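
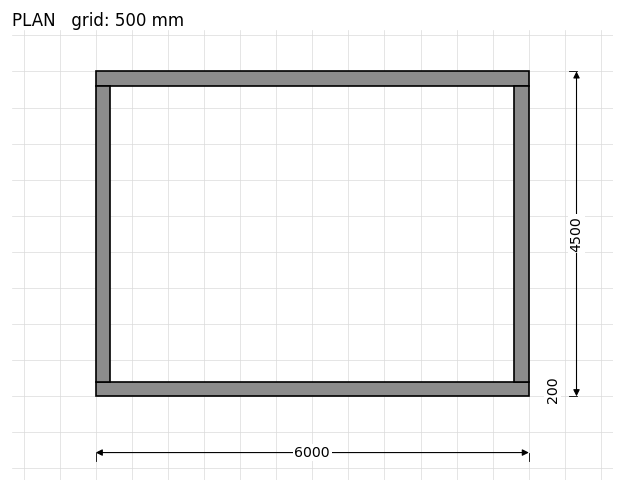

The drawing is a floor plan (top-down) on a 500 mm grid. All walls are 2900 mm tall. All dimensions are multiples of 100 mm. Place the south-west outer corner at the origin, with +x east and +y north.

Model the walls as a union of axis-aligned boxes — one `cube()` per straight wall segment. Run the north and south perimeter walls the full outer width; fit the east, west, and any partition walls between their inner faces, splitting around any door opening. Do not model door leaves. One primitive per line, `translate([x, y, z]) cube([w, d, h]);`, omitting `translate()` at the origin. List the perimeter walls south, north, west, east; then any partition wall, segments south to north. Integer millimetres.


cube([6000, 200, 2900]);
translate([0, 4300, 0]) cube([6000, 200, 2900]);
translate([0, 200, 0]) cube([200, 4100, 2900]);
translate([5800, 200, 0]) cube([200, 4100, 2900]);


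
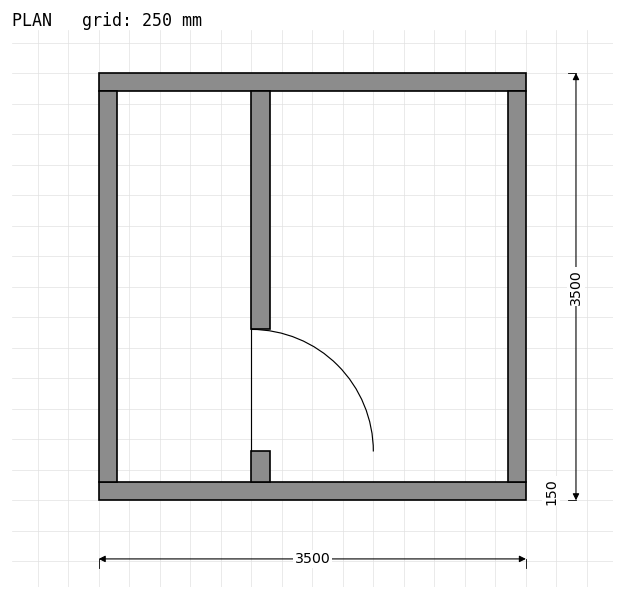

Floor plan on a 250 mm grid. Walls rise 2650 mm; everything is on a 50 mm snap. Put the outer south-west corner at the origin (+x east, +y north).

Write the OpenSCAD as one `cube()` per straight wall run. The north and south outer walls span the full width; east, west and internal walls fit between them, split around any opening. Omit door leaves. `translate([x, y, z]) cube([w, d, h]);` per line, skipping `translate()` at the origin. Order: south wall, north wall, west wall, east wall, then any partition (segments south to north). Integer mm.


cube([3500, 150, 2650]);
translate([0, 3350, 0]) cube([3500, 150, 2650]);
translate([0, 150, 0]) cube([150, 3200, 2650]);
translate([3350, 150, 0]) cube([150, 3200, 2650]);
translate([1250, 150, 0]) cube([150, 250, 2650]);
translate([1250, 1400, 0]) cube([150, 1950, 2650]);


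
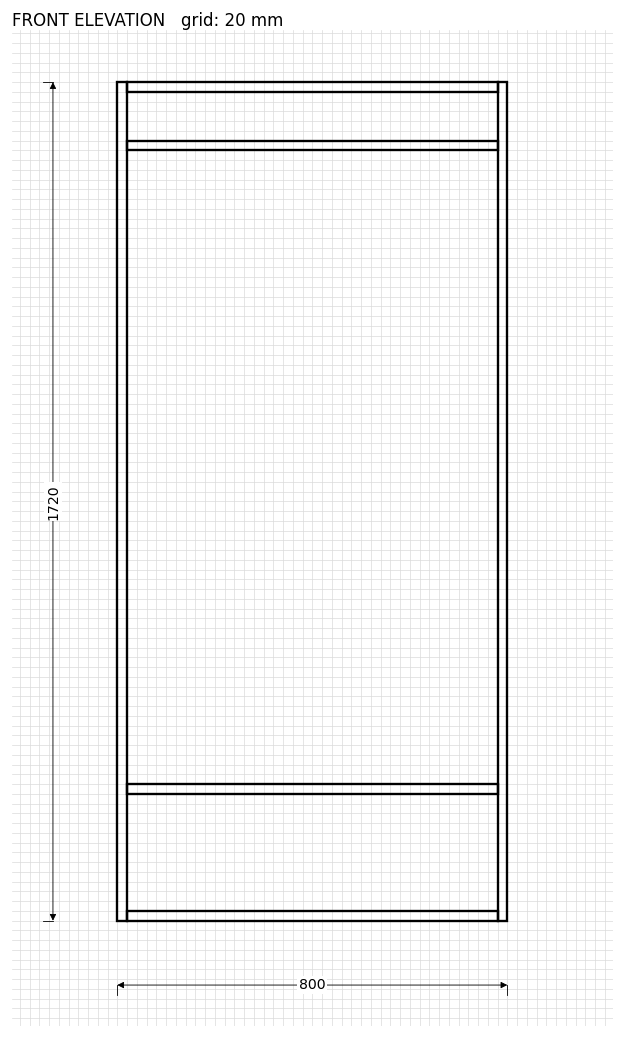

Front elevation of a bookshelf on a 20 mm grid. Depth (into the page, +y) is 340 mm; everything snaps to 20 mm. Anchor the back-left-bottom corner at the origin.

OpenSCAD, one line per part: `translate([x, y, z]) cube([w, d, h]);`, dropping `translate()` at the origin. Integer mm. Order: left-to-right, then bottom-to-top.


cube([20, 340, 1720]);
translate([20, 0, 0]) cube([760, 340, 20]);
translate([20, 0, 260]) cube([760, 340, 20]);
translate([20, 0, 1580]) cube([760, 340, 20]);
translate([20, 0, 1700]) cube([760, 340, 20]);
translate([780, 0, 0]) cube([20, 340, 1720]);


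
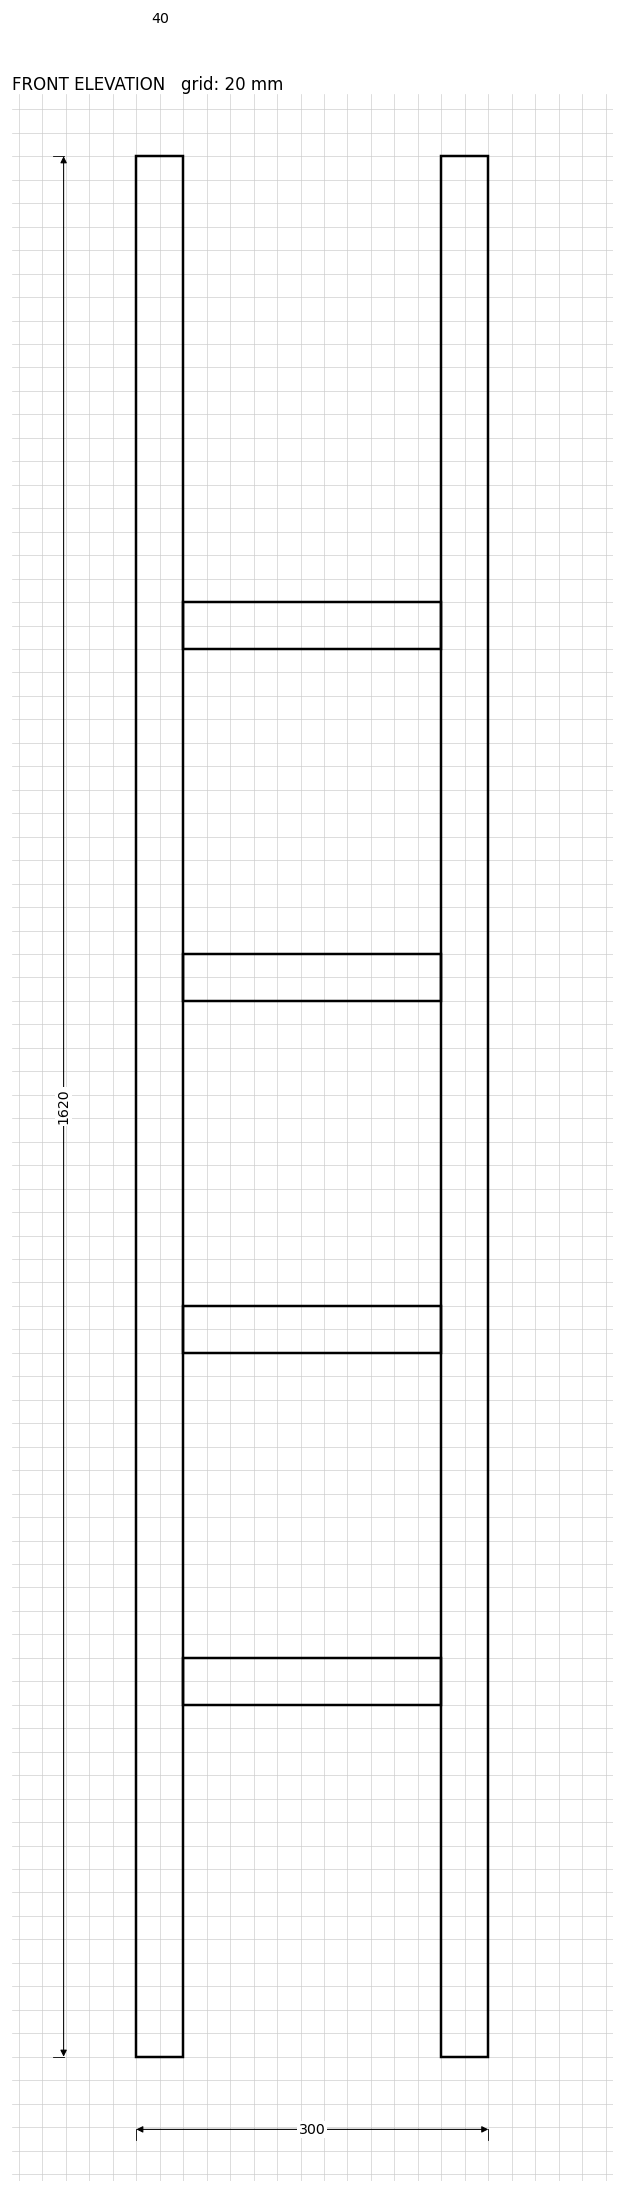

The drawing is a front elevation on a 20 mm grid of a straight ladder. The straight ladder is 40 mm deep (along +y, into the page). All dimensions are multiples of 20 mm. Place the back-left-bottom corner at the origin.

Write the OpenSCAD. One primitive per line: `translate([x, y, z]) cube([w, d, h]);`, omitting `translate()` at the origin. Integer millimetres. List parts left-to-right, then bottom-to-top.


cube([40, 40, 1620]);
translate([40, 0, 300]) cube([220, 40, 40]);
translate([40, 0, 600]) cube([220, 40, 40]);
translate([40, 0, 900]) cube([220, 40, 40]);
translate([40, 0, 1200]) cube([220, 40, 40]);
translate([260, 0, 0]) cube([40, 40, 1620]);


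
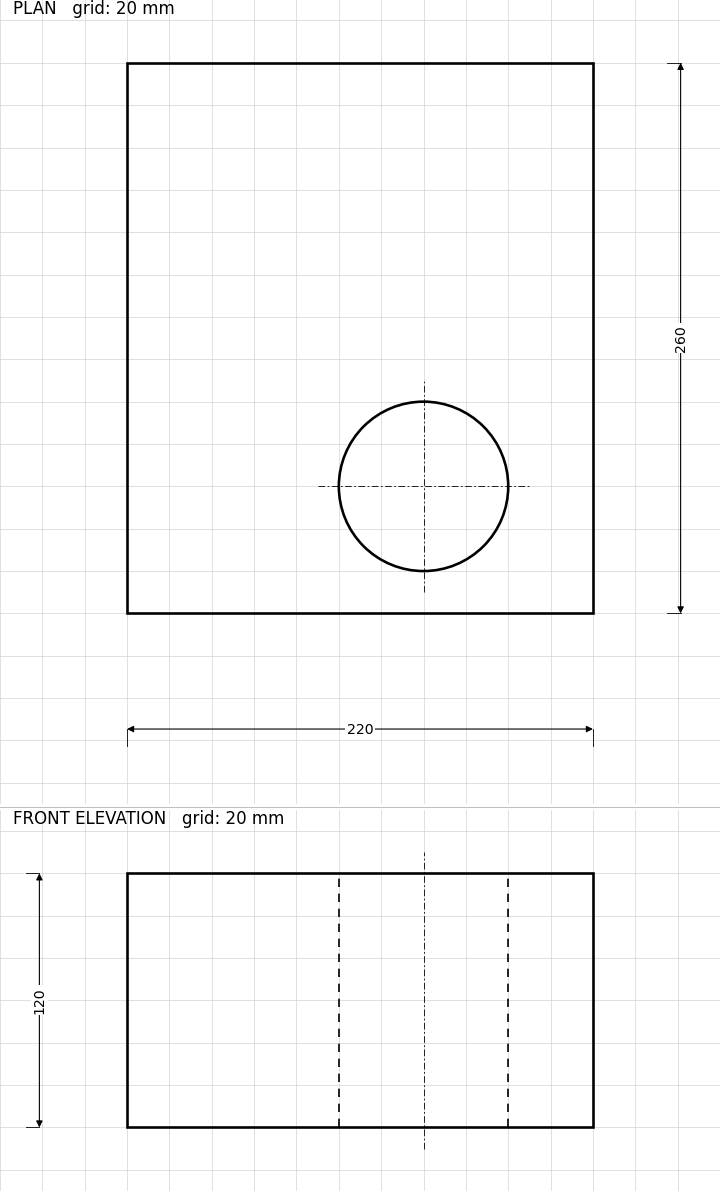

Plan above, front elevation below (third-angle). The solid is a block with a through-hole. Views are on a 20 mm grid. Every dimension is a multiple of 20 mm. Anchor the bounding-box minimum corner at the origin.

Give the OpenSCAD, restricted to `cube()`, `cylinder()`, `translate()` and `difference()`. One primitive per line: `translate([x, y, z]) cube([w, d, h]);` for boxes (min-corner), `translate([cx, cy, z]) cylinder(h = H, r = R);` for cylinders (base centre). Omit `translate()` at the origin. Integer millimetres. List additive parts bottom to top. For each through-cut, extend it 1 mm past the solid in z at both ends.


difference() {
  cube([220, 260, 120]);
  translate([140, 60, -1]) cylinder(h = 122, r = 40);
}


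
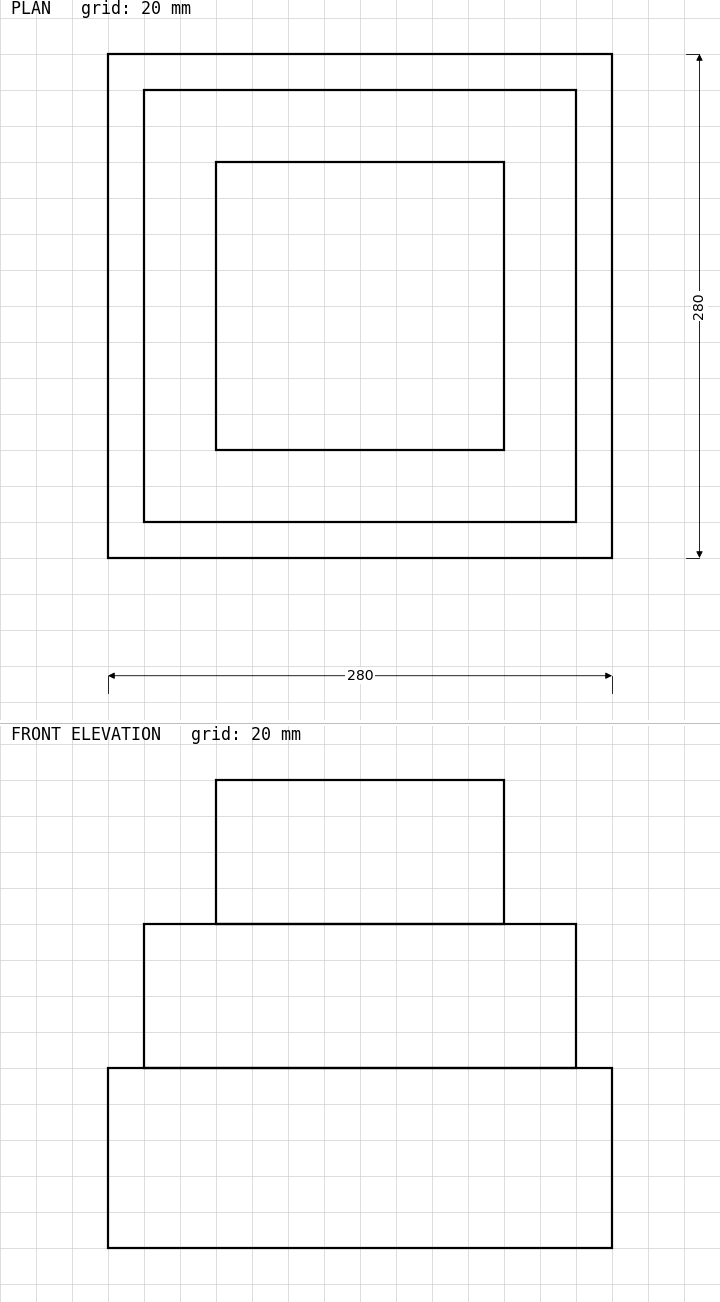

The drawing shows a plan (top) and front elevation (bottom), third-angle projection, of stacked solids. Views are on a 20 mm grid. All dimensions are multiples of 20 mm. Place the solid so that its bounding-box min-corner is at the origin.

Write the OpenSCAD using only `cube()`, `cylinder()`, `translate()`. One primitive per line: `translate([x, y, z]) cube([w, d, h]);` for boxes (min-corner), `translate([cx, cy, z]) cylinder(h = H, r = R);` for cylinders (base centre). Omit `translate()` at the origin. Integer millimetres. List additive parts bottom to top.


cube([280, 280, 100]);
translate([20, 20, 100]) cube([240, 240, 80]);
translate([60, 60, 180]) cube([160, 160, 80]);


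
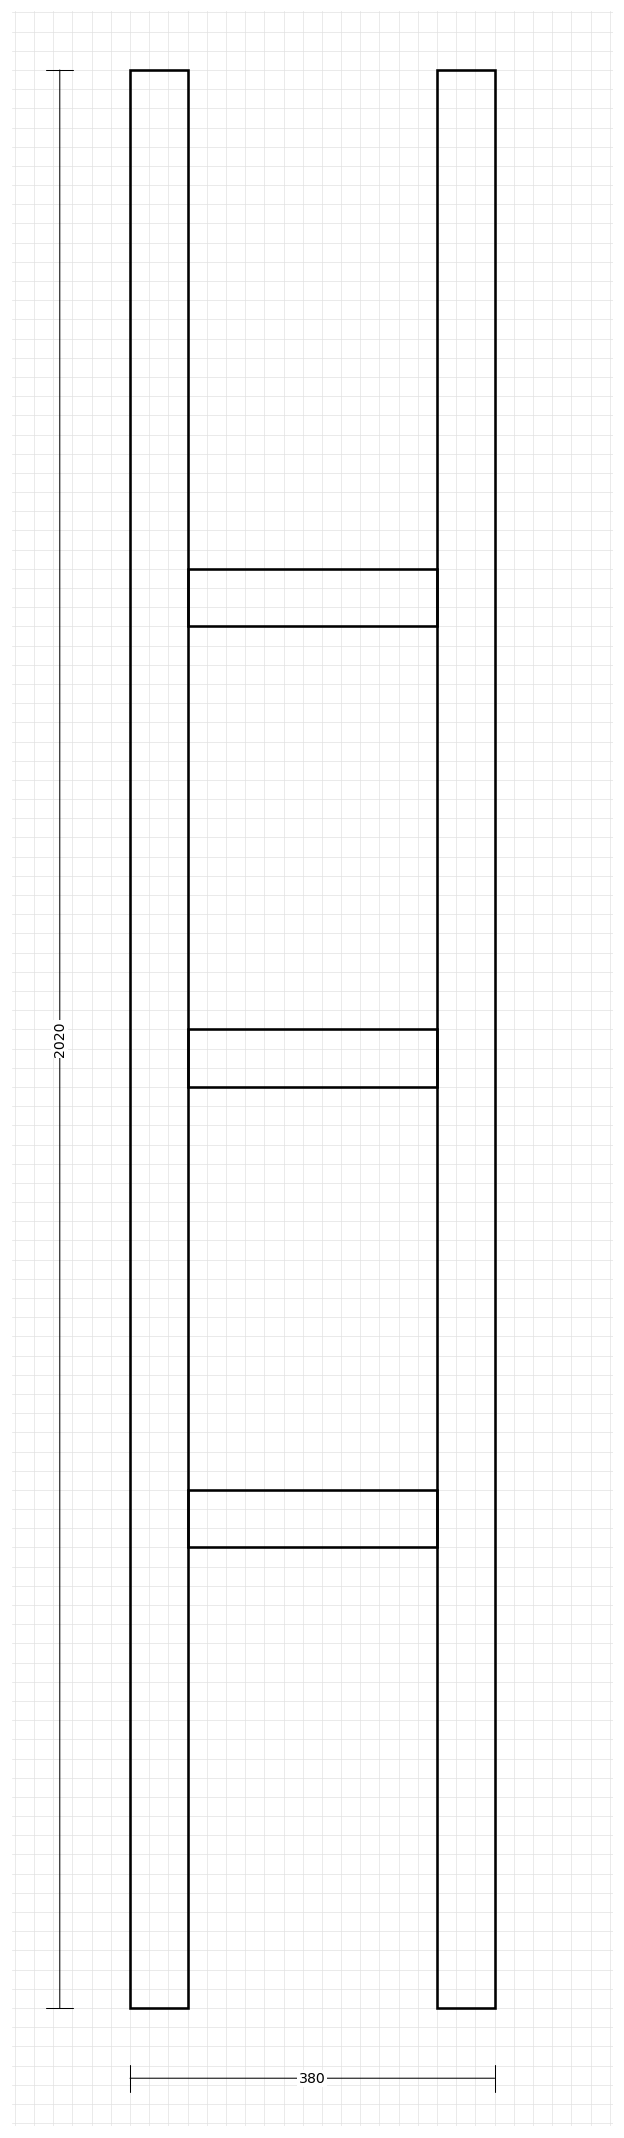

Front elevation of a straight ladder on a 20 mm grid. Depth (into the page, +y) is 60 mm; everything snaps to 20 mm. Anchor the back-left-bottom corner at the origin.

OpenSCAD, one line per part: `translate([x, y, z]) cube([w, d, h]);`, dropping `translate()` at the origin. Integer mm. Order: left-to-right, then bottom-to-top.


cube([60, 60, 2020]);
translate([60, 0, 480]) cube([260, 60, 60]);
translate([60, 0, 960]) cube([260, 60, 60]);
translate([60, 0, 1440]) cube([260, 60, 60]);
translate([320, 0, 0]) cube([60, 60, 2020]);


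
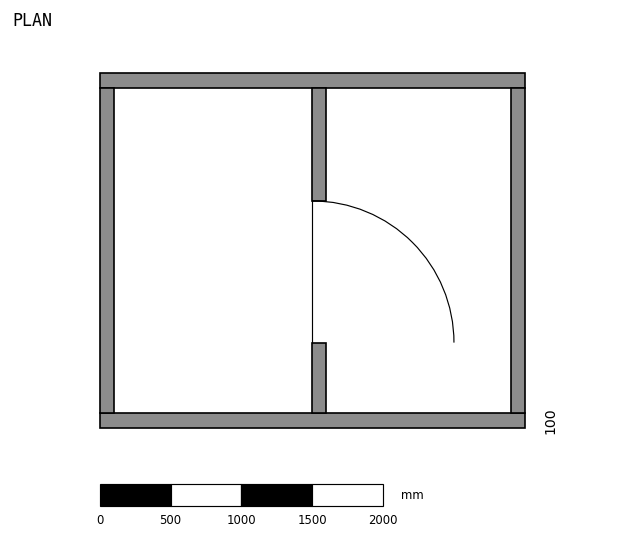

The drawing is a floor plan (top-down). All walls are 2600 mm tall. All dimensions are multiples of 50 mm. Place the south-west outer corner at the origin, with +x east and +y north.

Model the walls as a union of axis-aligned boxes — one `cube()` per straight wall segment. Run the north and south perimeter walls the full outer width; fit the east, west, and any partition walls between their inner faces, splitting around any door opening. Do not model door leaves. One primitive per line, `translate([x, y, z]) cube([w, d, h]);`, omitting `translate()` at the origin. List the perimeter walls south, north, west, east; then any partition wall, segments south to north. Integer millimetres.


cube([3000, 100, 2600]);
translate([0, 2400, 0]) cube([3000, 100, 2600]);
translate([0, 100, 0]) cube([100, 2300, 2600]);
translate([2900, 100, 0]) cube([100, 2300, 2600]);
translate([1500, 100, 0]) cube([100, 500, 2600]);
translate([1500, 1600, 0]) cube([100, 800, 2600]);


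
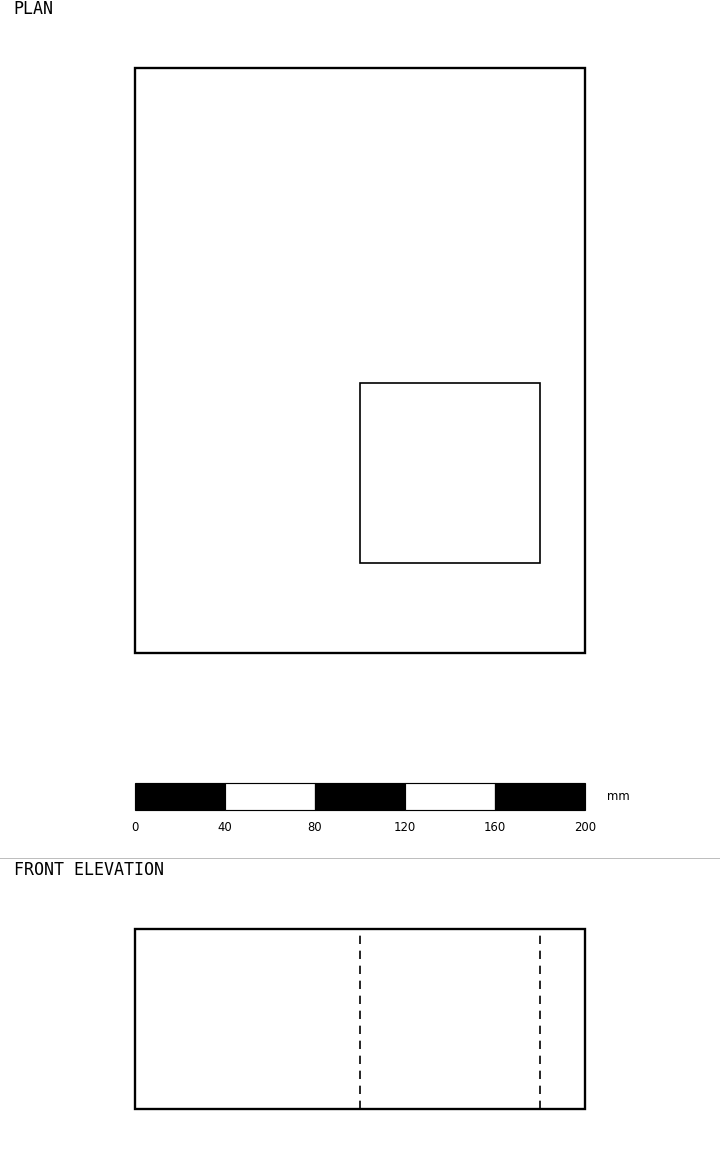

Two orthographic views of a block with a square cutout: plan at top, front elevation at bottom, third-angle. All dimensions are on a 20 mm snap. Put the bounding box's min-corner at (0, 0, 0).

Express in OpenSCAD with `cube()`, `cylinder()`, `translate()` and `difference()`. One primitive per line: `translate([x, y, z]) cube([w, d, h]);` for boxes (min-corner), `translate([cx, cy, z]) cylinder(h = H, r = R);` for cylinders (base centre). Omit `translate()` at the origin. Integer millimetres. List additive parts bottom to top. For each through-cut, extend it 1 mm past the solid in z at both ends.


difference() {
  cube([200, 260, 80]);
  translate([100, 40, -1]) cube([80, 80, 82]);
}


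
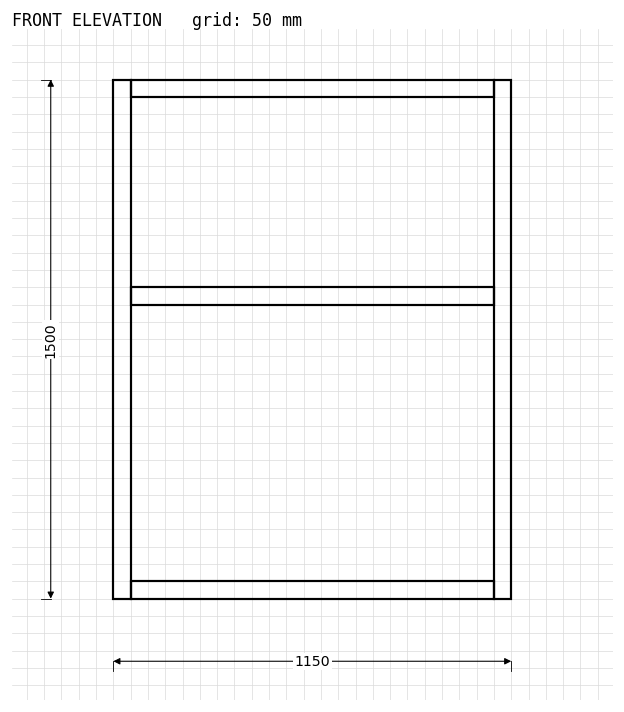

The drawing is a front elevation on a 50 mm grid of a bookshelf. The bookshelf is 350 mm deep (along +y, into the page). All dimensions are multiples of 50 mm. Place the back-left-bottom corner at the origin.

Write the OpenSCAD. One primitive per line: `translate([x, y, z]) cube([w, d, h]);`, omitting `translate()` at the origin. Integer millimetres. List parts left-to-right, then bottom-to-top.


cube([50, 350, 1500]);
translate([50, 0, 0]) cube([1050, 350, 50]);
translate([50, 0, 850]) cube([1050, 350, 50]);
translate([50, 0, 1450]) cube([1050, 350, 50]);
translate([1100, 0, 0]) cube([50, 350, 1500]);


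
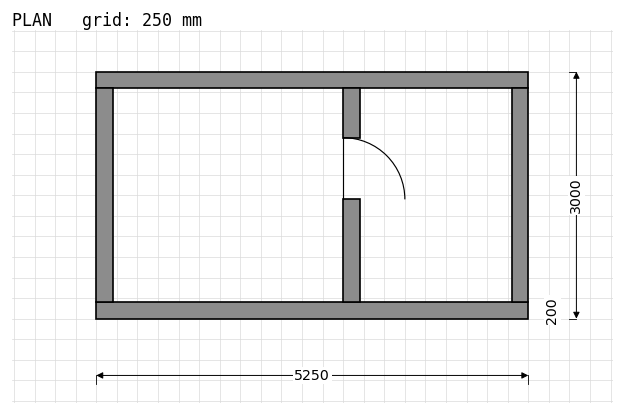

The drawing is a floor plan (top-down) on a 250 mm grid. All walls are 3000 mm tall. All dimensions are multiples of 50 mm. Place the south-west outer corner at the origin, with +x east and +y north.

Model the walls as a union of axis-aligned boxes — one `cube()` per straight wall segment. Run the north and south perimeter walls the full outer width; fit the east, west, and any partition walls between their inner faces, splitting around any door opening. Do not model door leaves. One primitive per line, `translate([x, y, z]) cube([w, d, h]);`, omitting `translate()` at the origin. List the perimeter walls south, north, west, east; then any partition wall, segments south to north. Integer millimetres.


cube([5250, 200, 3000]);
translate([0, 2800, 0]) cube([5250, 200, 3000]);
translate([0, 200, 0]) cube([200, 2600, 3000]);
translate([5050, 200, 0]) cube([200, 2600, 3000]);
translate([3000, 200, 0]) cube([200, 1250, 3000]);
translate([3000, 2200, 0]) cube([200, 600, 3000]);


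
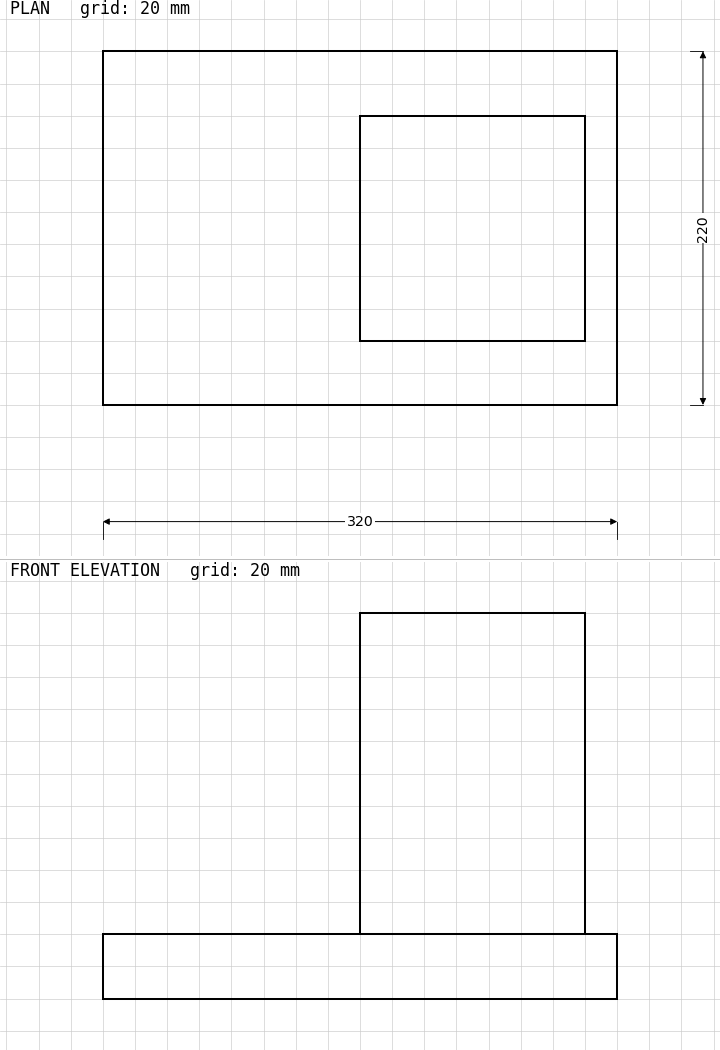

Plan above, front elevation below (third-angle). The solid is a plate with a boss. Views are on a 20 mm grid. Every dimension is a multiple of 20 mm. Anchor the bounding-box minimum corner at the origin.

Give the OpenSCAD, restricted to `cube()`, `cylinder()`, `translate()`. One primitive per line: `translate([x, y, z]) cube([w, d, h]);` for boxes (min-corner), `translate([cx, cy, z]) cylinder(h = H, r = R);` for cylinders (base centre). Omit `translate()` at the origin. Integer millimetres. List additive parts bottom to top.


cube([320, 220, 40]);
translate([160, 40, 40]) cube([140, 140, 200]);


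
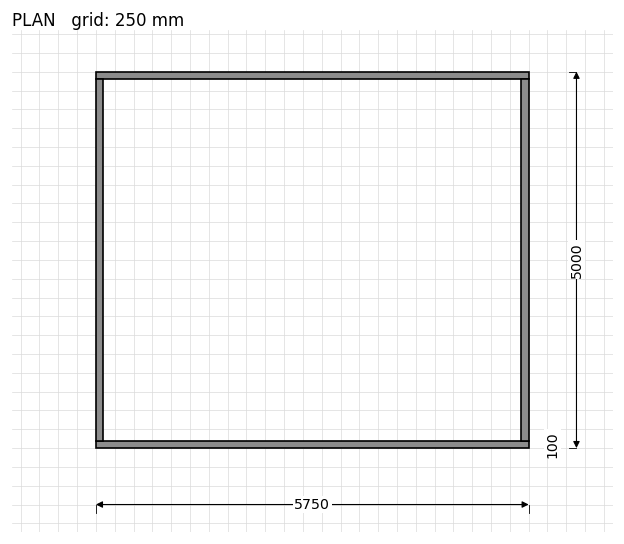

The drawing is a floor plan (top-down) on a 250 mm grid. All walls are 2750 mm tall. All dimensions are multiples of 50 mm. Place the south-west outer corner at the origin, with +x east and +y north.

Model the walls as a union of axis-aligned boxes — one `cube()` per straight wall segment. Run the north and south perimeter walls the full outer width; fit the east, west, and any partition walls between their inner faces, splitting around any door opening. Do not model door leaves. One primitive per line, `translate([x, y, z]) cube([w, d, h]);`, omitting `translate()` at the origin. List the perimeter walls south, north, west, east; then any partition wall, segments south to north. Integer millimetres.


cube([5750, 100, 2750]);
translate([0, 4900, 0]) cube([5750, 100, 2750]);
translate([0, 100, 0]) cube([100, 4800, 2750]);
translate([5650, 100, 0]) cube([100, 4800, 2750]);


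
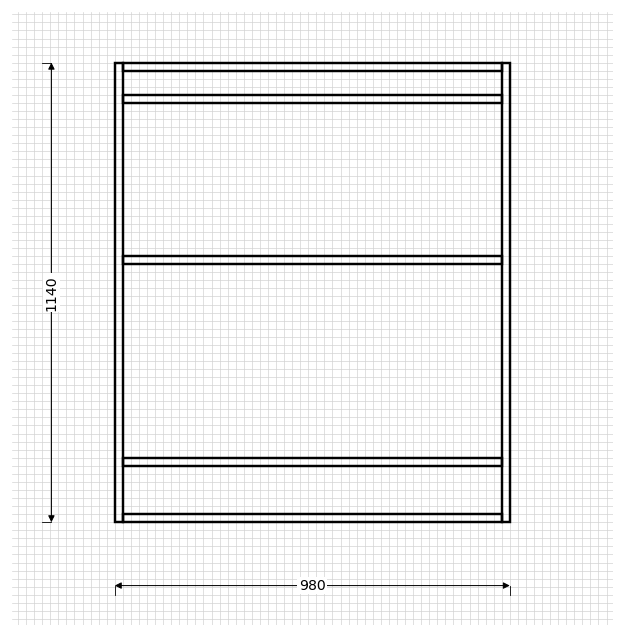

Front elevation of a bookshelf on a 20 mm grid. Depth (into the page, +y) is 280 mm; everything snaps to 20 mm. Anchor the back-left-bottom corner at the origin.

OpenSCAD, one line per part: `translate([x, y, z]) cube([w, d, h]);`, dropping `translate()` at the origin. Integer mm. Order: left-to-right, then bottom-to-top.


cube([20, 280, 1140]);
translate([20, 0, 0]) cube([940, 280, 20]);
translate([20, 0, 140]) cube([940, 280, 20]);
translate([20, 0, 640]) cube([940, 280, 20]);
translate([20, 0, 1040]) cube([940, 280, 20]);
translate([20, 0, 1120]) cube([940, 280, 20]);
translate([960, 0, 0]) cube([20, 280, 1140]);


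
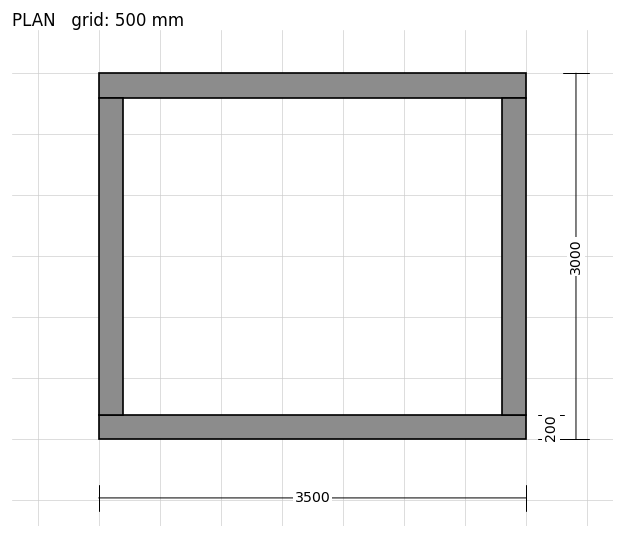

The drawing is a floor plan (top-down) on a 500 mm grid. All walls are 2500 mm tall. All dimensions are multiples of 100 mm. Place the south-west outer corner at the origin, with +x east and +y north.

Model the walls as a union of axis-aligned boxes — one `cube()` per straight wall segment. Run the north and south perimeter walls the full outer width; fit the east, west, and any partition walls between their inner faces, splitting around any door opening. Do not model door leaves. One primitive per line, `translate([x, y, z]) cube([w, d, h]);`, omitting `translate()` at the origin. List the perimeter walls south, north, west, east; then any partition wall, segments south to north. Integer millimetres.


cube([3500, 200, 2500]);
translate([0, 2800, 0]) cube([3500, 200, 2500]);
translate([0, 200, 0]) cube([200, 2600, 2500]);
translate([3300, 200, 0]) cube([200, 2600, 2500]);


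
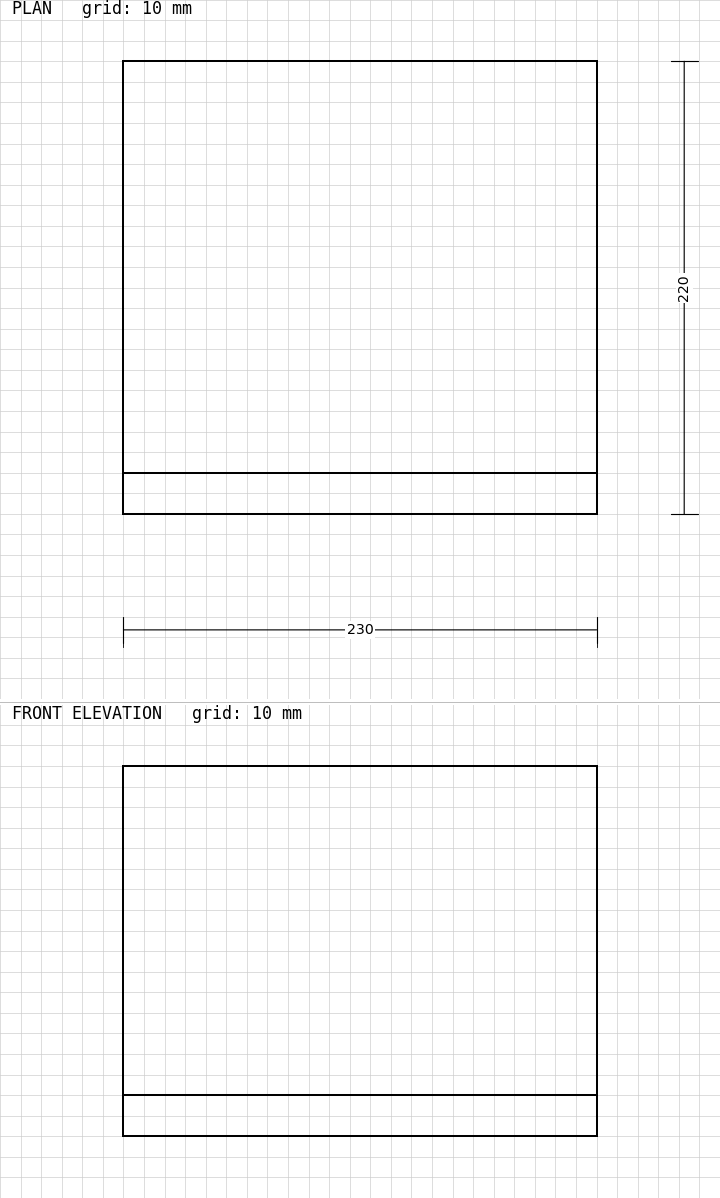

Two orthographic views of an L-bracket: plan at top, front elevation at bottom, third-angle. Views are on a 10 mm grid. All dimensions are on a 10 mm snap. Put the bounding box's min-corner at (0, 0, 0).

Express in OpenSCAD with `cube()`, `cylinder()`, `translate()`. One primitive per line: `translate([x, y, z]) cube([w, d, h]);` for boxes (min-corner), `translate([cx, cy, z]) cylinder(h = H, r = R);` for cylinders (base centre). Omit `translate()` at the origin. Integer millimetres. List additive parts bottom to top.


cube([230, 220, 20]);
translate([0, 0, 20]) cube([230, 20, 160]);


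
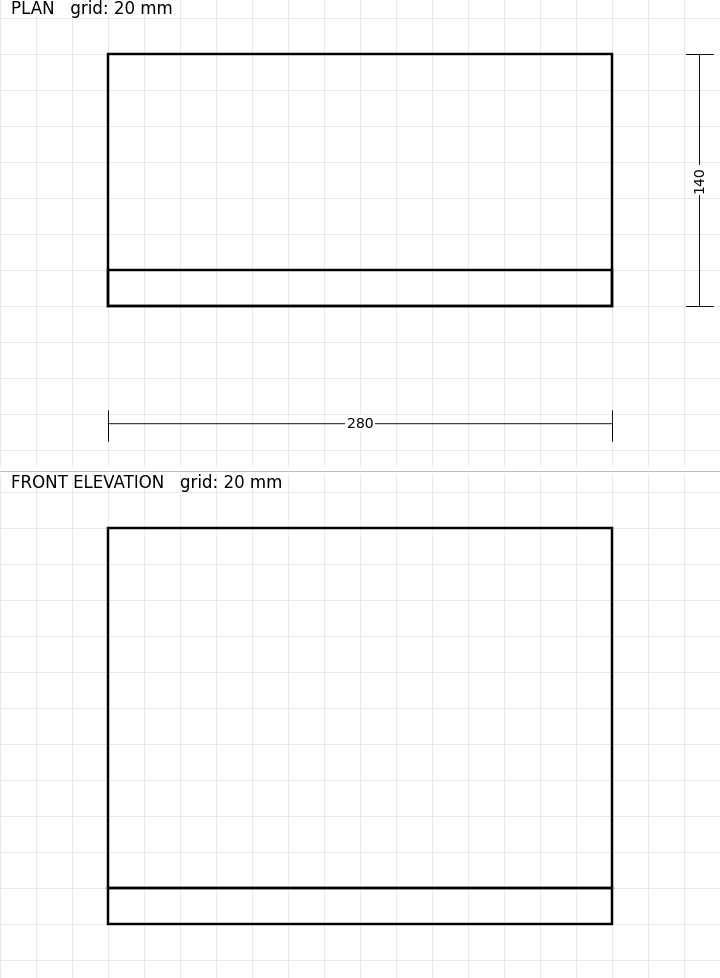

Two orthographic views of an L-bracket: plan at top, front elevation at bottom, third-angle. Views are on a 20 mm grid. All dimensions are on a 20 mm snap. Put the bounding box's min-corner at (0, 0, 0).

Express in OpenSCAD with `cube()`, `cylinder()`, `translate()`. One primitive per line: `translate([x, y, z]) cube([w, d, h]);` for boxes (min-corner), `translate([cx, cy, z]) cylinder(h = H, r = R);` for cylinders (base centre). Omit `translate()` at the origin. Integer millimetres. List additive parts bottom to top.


cube([280, 140, 20]);
translate([0, 0, 20]) cube([280, 20, 200]);


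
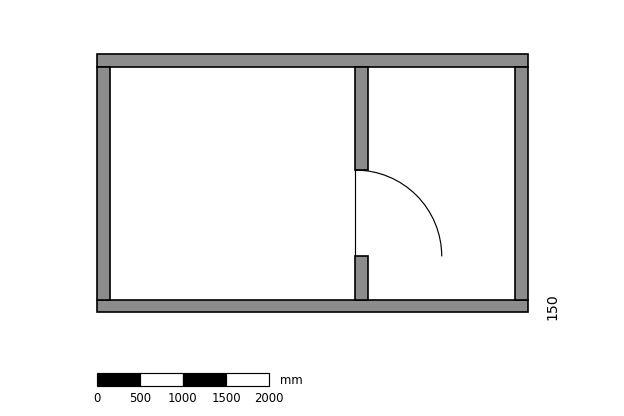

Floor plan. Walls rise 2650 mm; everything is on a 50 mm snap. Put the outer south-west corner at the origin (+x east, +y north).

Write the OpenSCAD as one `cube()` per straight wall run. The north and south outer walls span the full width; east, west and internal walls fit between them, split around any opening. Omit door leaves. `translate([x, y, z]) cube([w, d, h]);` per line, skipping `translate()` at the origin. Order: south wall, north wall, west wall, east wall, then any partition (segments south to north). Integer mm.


cube([5000, 150, 2650]);
translate([0, 2850, 0]) cube([5000, 150, 2650]);
translate([0, 150, 0]) cube([150, 2700, 2650]);
translate([4850, 150, 0]) cube([150, 2700, 2650]);
translate([3000, 150, 0]) cube([150, 500, 2650]);
translate([3000, 1650, 0]) cube([150, 1200, 2650]);


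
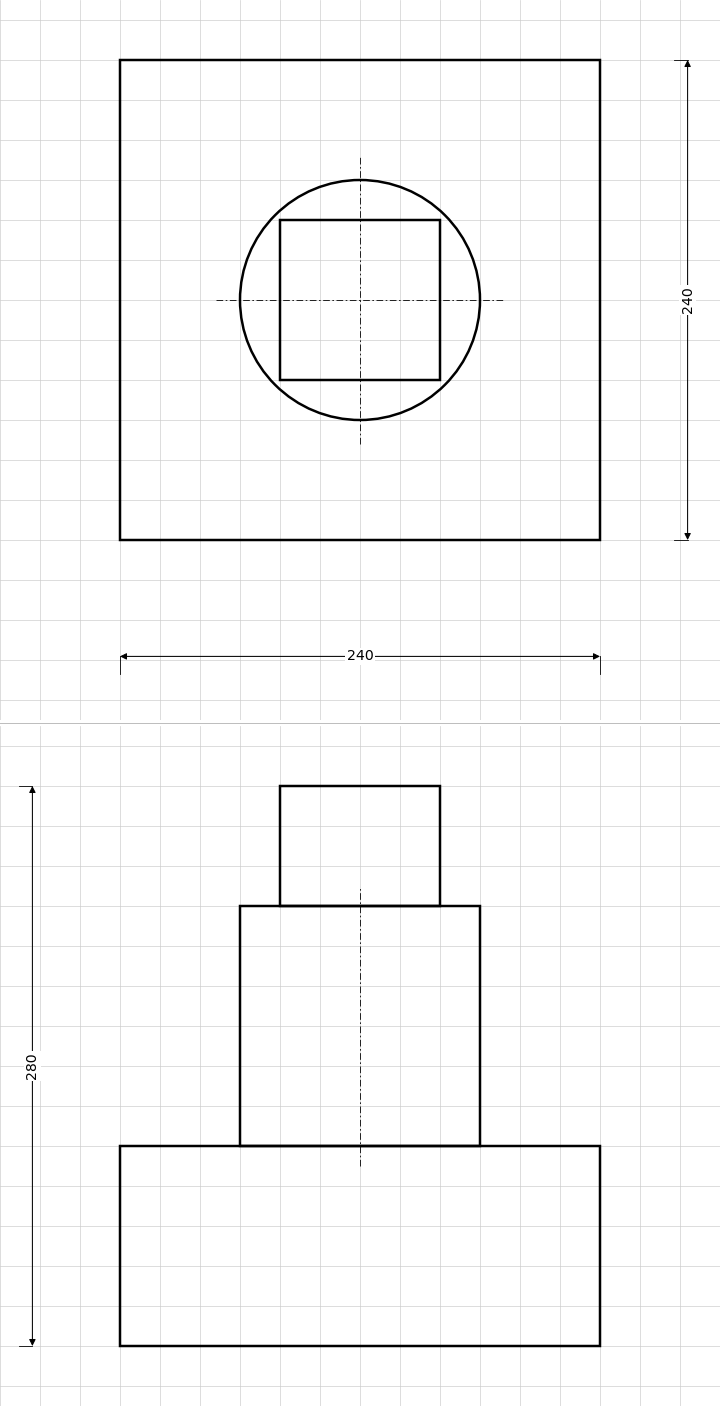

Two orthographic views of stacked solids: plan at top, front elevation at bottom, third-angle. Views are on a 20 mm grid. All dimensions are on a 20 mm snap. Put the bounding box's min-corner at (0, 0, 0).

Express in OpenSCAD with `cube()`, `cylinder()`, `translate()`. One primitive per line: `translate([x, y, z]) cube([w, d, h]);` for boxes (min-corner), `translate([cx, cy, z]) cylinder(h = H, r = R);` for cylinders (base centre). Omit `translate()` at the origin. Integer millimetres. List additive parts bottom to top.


cube([240, 240, 100]);
translate([120, 120, 100]) cylinder(h = 120, r = 60);
translate([80, 80, 220]) cube([80, 80, 60]);


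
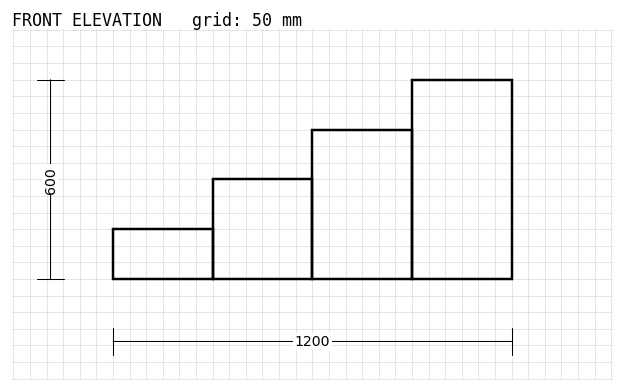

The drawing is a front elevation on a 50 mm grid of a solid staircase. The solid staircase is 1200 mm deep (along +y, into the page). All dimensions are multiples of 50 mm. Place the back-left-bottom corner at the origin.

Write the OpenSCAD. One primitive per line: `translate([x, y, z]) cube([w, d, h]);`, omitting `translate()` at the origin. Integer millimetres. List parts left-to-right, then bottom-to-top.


cube([300, 1200, 150]);
translate([300, 0, 0]) cube([300, 1200, 300]);
translate([600, 0, 0]) cube([300, 1200, 450]);
translate([900, 0, 0]) cube([300, 1200, 600]);


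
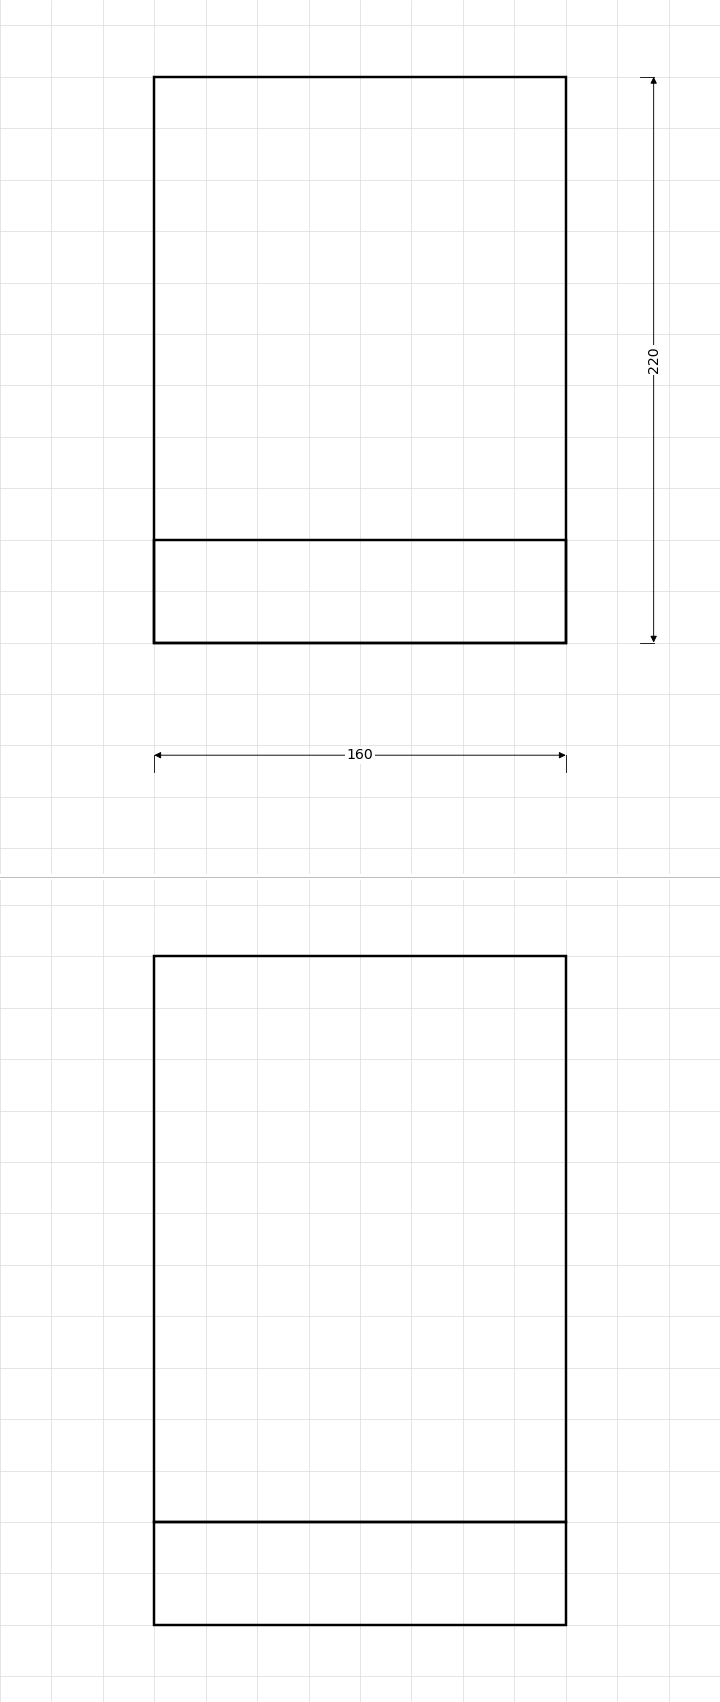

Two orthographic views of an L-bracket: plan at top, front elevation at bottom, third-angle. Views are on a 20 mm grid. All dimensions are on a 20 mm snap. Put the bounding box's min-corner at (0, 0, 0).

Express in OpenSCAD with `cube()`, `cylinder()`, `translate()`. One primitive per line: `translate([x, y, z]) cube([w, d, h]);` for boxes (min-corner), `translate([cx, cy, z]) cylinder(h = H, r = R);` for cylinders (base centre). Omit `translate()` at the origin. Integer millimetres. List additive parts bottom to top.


cube([160, 220, 40]);
translate([0, 0, 40]) cube([160, 40, 220]);


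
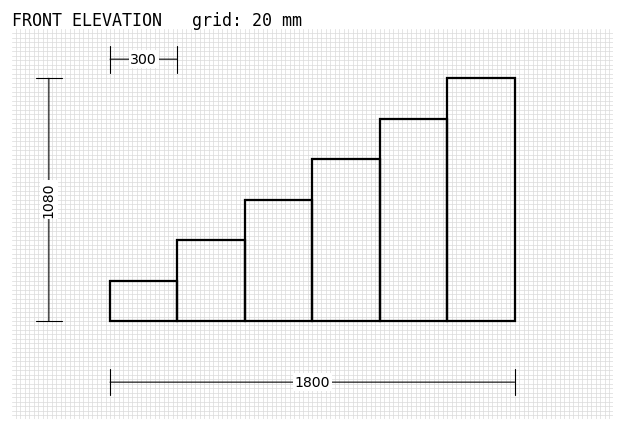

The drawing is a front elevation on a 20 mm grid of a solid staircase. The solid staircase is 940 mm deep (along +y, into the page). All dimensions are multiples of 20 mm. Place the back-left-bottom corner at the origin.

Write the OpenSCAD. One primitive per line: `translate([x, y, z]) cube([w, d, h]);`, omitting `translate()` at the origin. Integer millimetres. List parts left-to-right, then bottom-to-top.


cube([300, 940, 180]);
translate([300, 0, 0]) cube([300, 940, 360]);
translate([600, 0, 0]) cube([300, 940, 540]);
translate([900, 0, 0]) cube([300, 940, 720]);
translate([1200, 0, 0]) cube([300, 940, 900]);
translate([1500, 0, 0]) cube([300, 940, 1080]);


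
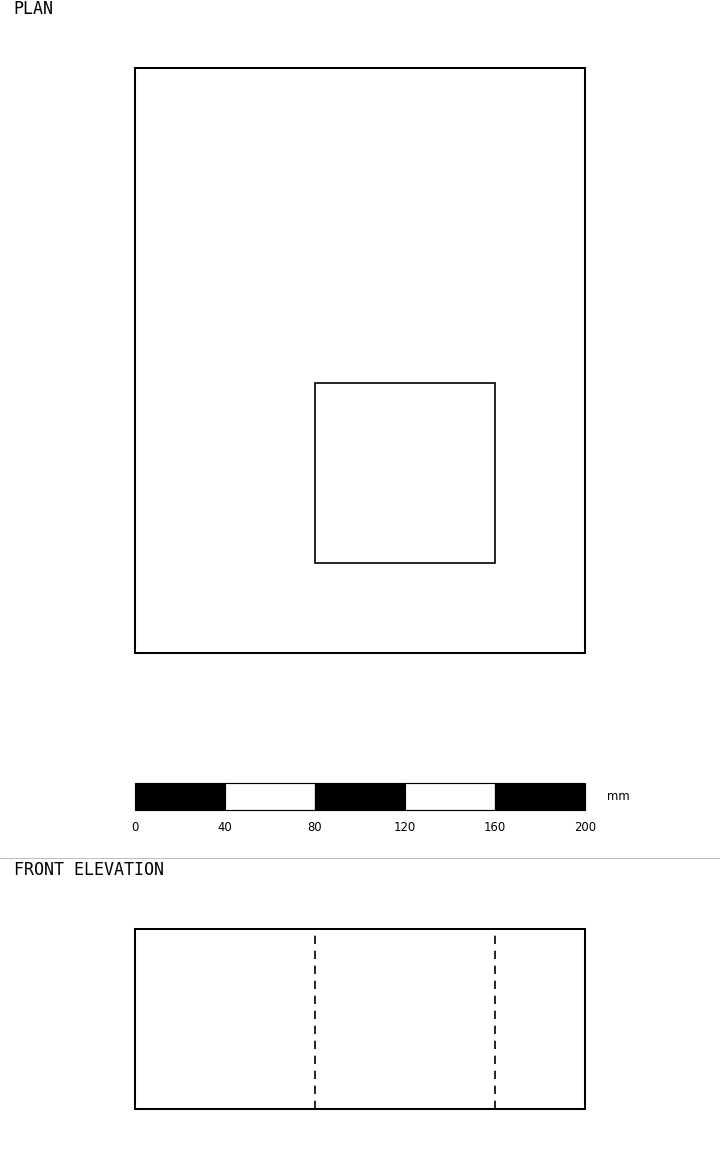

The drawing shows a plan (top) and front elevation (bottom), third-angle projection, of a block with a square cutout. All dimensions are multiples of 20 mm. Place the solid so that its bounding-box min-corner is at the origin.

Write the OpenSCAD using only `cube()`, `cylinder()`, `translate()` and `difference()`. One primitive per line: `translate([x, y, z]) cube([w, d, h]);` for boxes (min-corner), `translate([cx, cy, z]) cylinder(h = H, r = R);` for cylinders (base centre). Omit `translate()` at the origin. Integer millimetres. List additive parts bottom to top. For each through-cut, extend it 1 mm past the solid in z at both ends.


difference() {
  cube([200, 260, 80]);
  translate([80, 40, -1]) cube([80, 80, 82]);
}


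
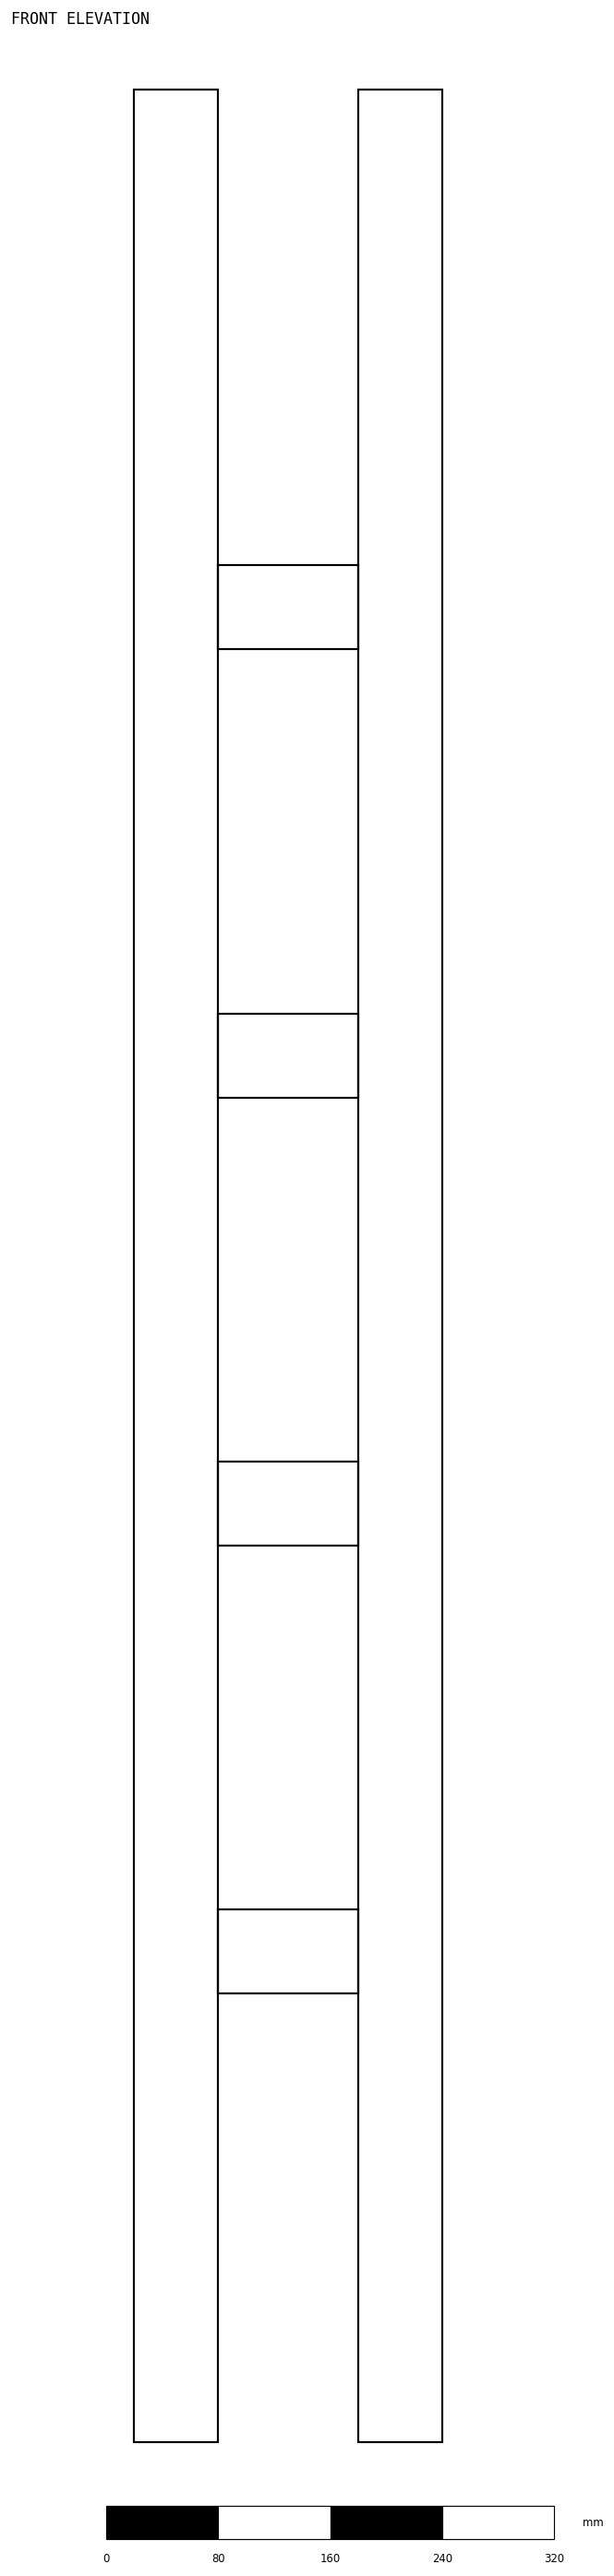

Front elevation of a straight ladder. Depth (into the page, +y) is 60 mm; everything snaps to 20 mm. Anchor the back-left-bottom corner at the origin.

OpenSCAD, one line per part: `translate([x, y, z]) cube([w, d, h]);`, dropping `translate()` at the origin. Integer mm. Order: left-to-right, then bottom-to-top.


cube([60, 60, 1680]);
translate([60, 0, 320]) cube([100, 60, 60]);
translate([60, 0, 640]) cube([100, 60, 60]);
translate([60, 0, 960]) cube([100, 60, 60]);
translate([60, 0, 1280]) cube([100, 60, 60]);
translate([160, 0, 0]) cube([60, 60, 1680]);


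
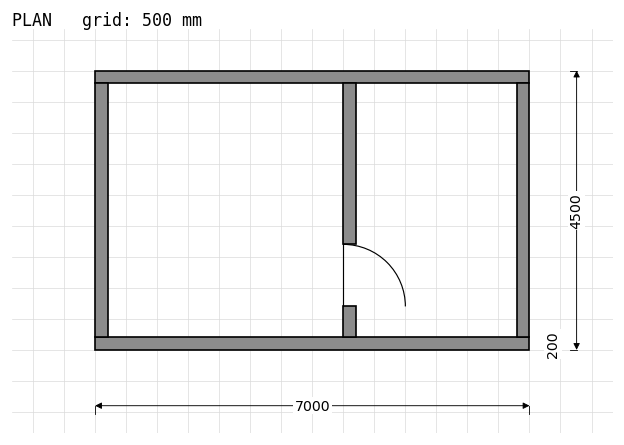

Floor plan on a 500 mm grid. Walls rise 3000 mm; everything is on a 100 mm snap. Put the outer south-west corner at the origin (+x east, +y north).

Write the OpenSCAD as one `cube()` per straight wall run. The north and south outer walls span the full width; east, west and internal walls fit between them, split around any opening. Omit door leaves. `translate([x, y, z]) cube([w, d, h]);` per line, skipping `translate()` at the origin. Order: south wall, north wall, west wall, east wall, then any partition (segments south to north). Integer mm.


cube([7000, 200, 3000]);
translate([0, 4300, 0]) cube([7000, 200, 3000]);
translate([0, 200, 0]) cube([200, 4100, 3000]);
translate([6800, 200, 0]) cube([200, 4100, 3000]);
translate([4000, 200, 0]) cube([200, 500, 3000]);
translate([4000, 1700, 0]) cube([200, 2600, 3000]);


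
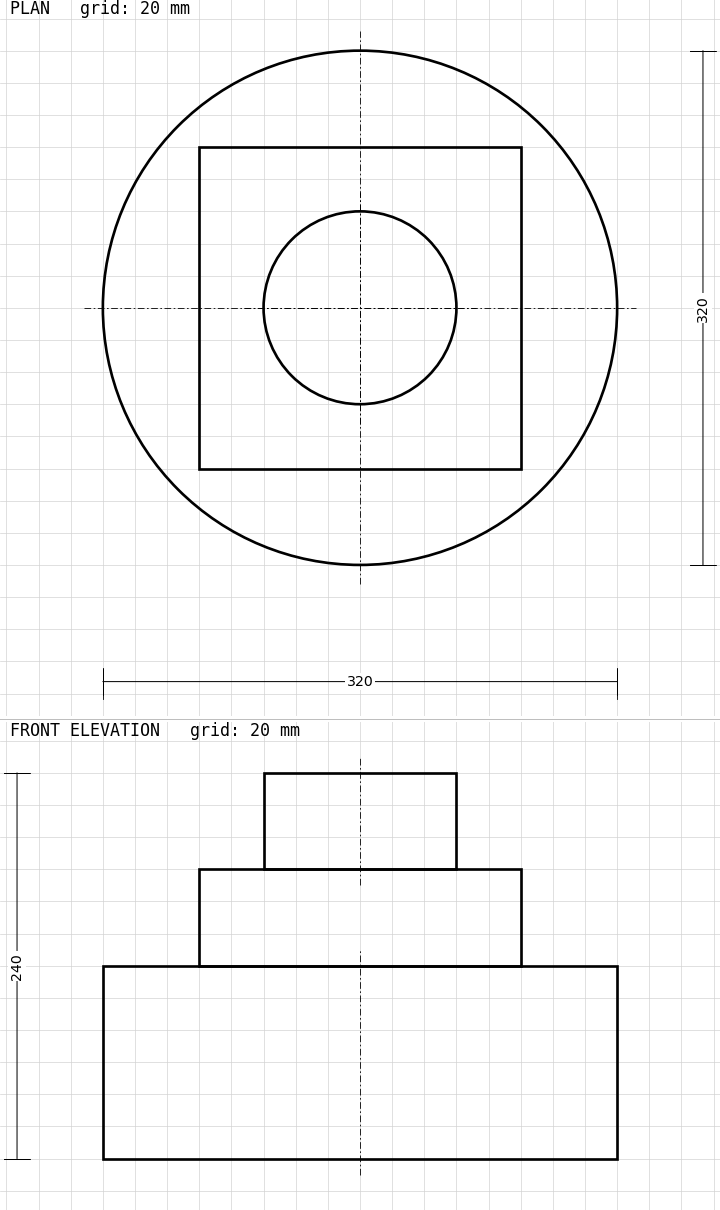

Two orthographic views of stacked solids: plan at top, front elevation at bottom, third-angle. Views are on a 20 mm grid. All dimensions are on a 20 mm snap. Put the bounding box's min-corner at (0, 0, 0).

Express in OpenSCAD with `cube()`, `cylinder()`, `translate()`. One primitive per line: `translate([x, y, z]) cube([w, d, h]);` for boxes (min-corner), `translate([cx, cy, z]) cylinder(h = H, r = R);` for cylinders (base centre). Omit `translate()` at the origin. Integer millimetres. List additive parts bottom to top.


translate([160, 160, 0]) cylinder(h = 120, r = 160);
translate([60, 60, 120]) cube([200, 200, 60]);
translate([160, 160, 180]) cylinder(h = 60, r = 60);


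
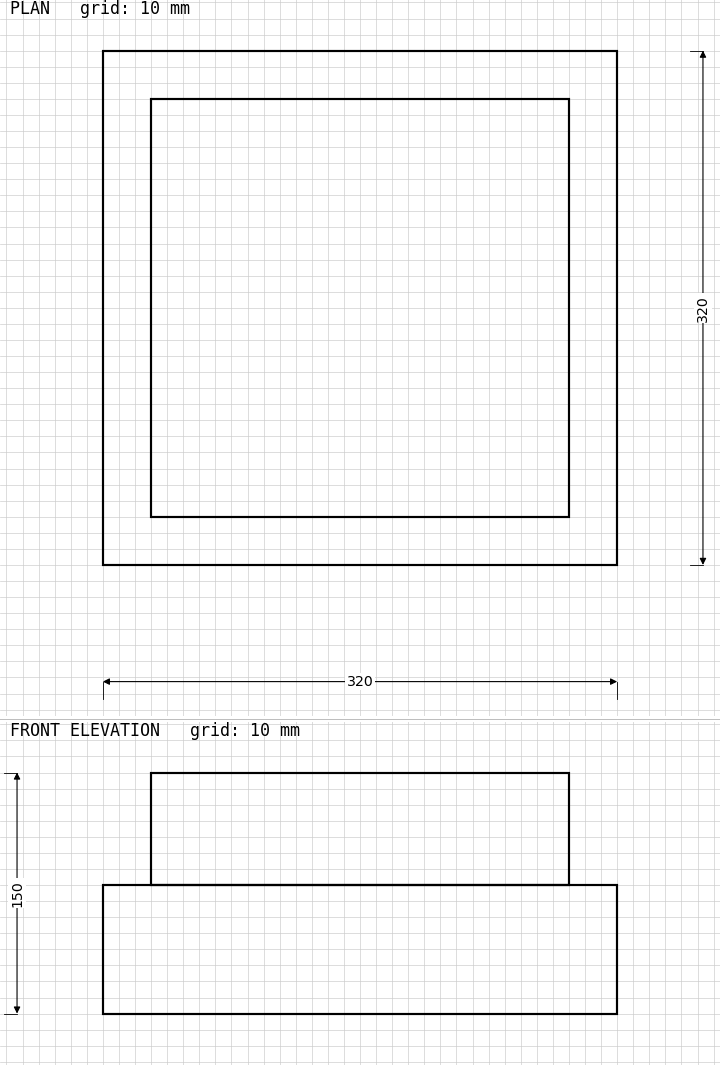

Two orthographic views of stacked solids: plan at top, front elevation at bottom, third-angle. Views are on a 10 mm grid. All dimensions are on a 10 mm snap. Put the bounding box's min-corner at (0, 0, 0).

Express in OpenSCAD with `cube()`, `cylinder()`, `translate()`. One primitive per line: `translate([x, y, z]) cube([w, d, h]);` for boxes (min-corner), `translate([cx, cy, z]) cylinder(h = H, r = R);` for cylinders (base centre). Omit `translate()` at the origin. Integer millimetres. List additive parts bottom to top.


cube([320, 320, 80]);
translate([30, 30, 80]) cube([260, 260, 70]);


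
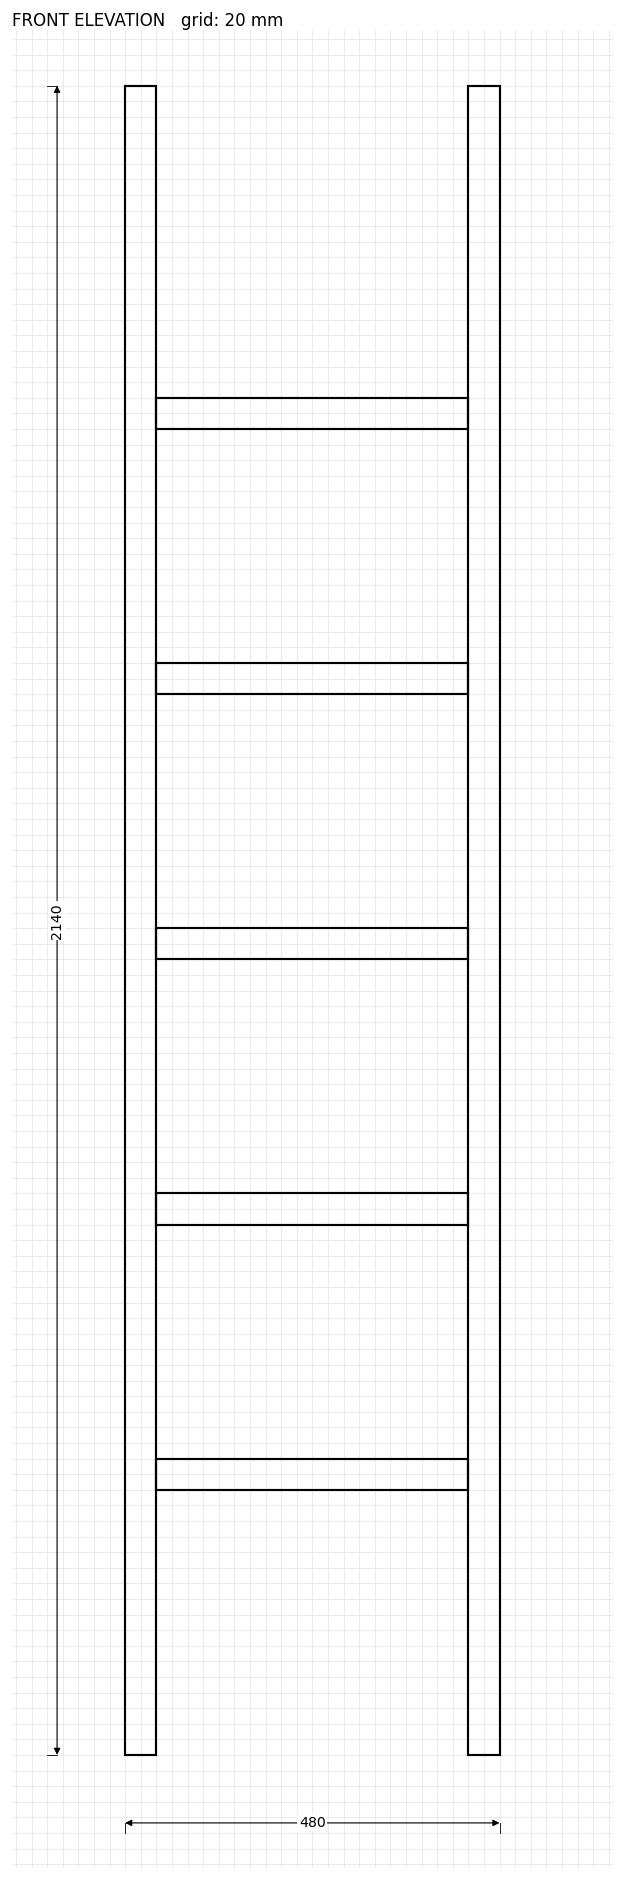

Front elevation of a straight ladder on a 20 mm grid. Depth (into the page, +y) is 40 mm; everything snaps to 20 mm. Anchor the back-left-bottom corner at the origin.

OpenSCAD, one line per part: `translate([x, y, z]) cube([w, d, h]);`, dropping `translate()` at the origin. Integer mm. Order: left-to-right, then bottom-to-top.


cube([40, 40, 2140]);
translate([40, 0, 340]) cube([400, 40, 40]);
translate([40, 0, 680]) cube([400, 40, 40]);
translate([40, 0, 1020]) cube([400, 40, 40]);
translate([40, 0, 1360]) cube([400, 40, 40]);
translate([40, 0, 1700]) cube([400, 40, 40]);
translate([440, 0, 0]) cube([40, 40, 2140]);


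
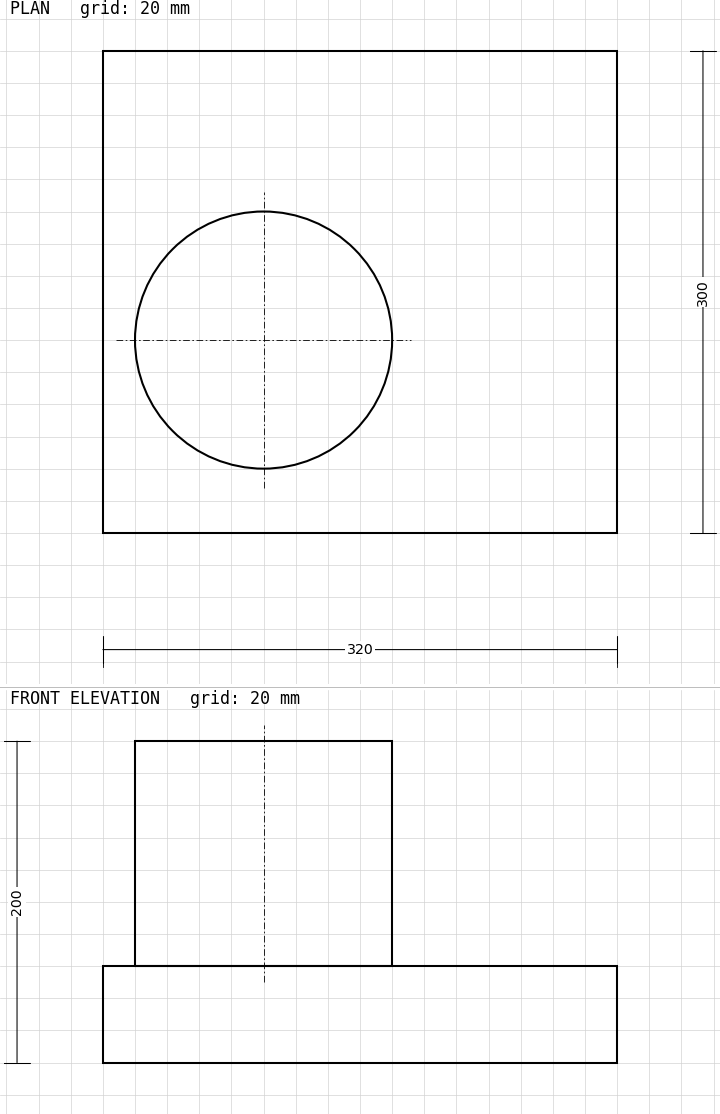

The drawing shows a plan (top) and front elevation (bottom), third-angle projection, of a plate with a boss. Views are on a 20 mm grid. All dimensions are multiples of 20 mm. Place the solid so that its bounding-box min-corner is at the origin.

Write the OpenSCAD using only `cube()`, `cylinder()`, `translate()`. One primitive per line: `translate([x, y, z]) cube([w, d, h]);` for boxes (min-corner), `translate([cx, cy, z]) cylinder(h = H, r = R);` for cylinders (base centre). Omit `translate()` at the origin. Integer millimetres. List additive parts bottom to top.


cube([320, 300, 60]);
translate([100, 120, 60]) cylinder(h = 140, r = 80);


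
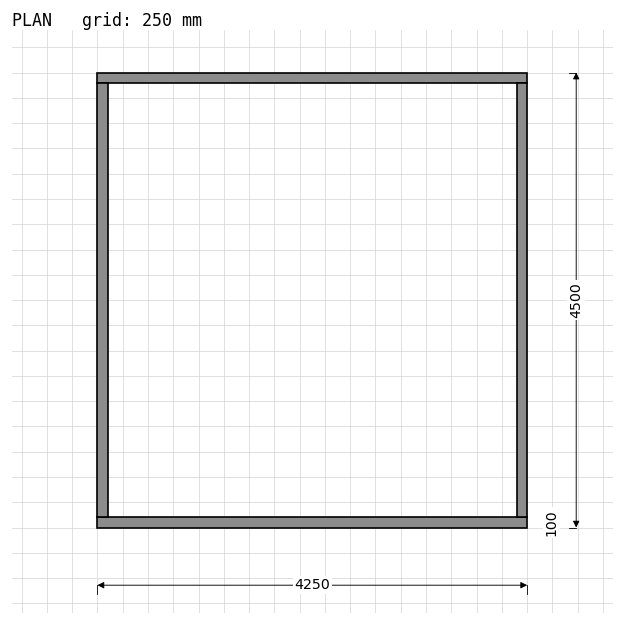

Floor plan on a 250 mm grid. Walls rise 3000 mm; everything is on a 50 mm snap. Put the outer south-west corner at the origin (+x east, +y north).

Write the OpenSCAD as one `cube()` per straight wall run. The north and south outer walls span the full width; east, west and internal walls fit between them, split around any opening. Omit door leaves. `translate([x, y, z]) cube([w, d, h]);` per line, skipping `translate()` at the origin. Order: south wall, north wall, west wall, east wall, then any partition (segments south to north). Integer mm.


cube([4250, 100, 3000]);
translate([0, 4400, 0]) cube([4250, 100, 3000]);
translate([0, 100, 0]) cube([100, 4300, 3000]);
translate([4150, 100, 0]) cube([100, 4300, 3000]);


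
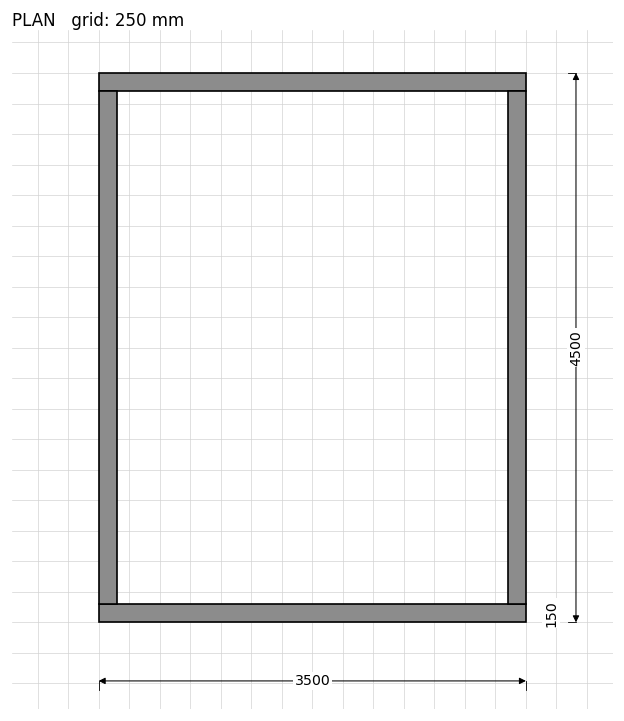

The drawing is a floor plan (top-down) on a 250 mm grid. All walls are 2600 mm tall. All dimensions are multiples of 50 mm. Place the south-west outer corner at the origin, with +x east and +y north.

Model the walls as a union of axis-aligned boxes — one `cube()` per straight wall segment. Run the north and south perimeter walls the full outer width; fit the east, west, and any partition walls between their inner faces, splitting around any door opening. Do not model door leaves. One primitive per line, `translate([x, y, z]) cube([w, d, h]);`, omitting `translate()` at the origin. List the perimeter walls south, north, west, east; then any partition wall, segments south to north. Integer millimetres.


cube([3500, 150, 2600]);
translate([0, 4350, 0]) cube([3500, 150, 2600]);
translate([0, 150, 0]) cube([150, 4200, 2600]);
translate([3350, 150, 0]) cube([150, 4200, 2600]);


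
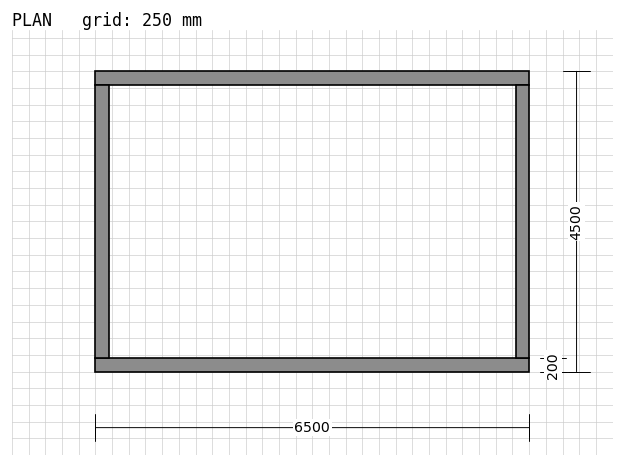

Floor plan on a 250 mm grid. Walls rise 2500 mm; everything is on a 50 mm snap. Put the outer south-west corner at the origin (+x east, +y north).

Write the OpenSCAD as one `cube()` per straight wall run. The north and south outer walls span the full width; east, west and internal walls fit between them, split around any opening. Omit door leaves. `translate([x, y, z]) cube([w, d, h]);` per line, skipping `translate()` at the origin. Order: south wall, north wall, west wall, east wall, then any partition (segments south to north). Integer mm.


cube([6500, 200, 2500]);
translate([0, 4300, 0]) cube([6500, 200, 2500]);
translate([0, 200, 0]) cube([200, 4100, 2500]);
translate([6300, 200, 0]) cube([200, 4100, 2500]);


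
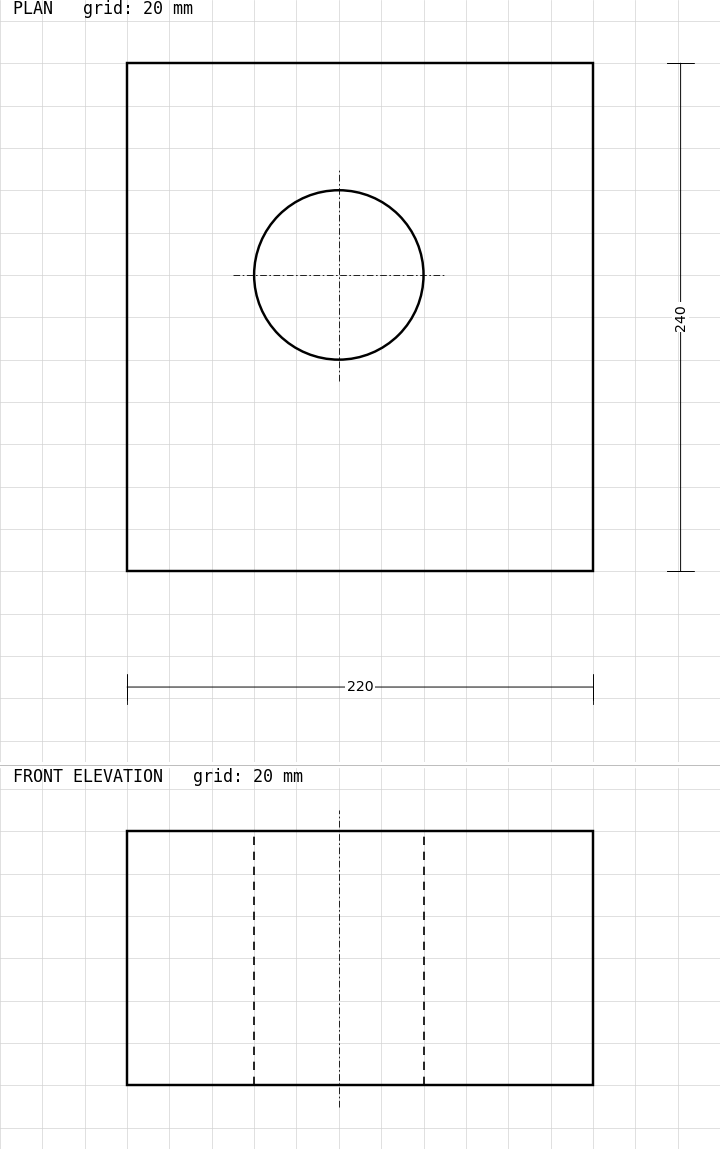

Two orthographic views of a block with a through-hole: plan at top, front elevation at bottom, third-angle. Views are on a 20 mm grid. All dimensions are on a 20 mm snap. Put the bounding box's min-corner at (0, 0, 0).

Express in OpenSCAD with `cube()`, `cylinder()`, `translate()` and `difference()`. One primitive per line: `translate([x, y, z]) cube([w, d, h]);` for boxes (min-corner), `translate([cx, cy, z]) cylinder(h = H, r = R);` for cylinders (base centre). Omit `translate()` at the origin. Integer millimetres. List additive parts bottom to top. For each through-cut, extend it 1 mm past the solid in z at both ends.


difference() {
  cube([220, 240, 120]);
  translate([100, 140, -1]) cylinder(h = 122, r = 40);
}
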